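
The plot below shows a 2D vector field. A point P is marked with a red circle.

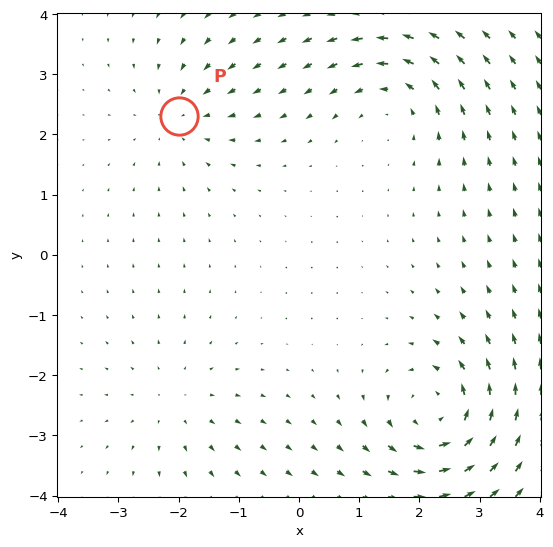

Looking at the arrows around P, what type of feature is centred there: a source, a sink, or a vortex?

At P (-2.0, 2.3) the arrows converge inward. Divergence about -3, curl ≈0 — negative divergence with near-zero curl is a sink.

sink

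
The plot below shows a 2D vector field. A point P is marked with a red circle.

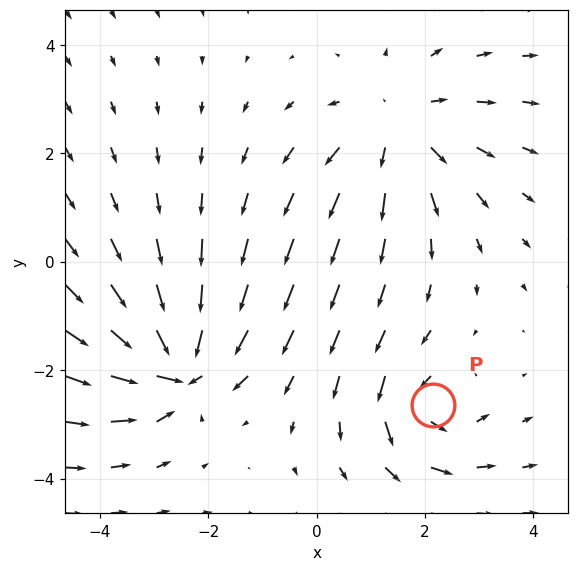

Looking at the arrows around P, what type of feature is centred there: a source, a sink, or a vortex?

At P (2.2, -2.7) the arrows circulate counterclockwise. Divergence ≈0, curl about +4 — near-zero divergence with nonzero curl is a vortex.

vortex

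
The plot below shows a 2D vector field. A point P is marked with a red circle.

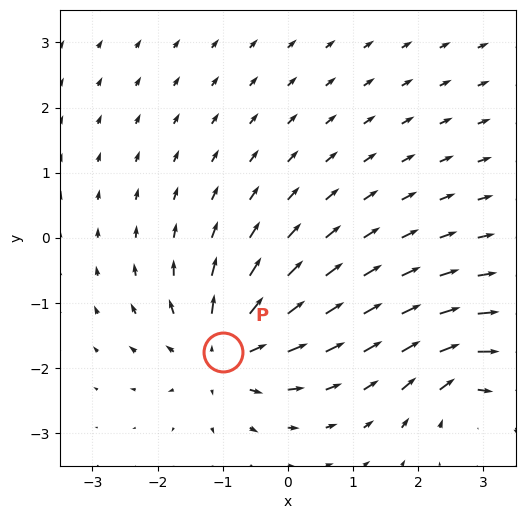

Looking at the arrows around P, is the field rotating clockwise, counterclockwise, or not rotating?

not rotating

Near P at (-1.0, -1.8) the arrows show no circulation. The curl there is ≈0.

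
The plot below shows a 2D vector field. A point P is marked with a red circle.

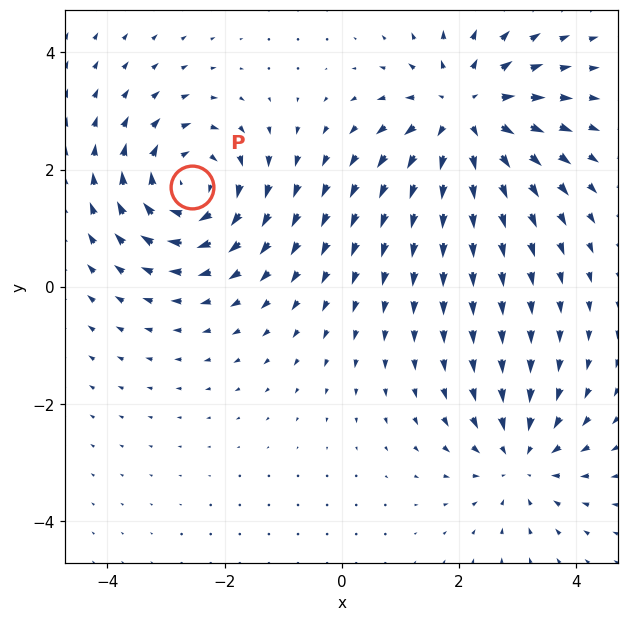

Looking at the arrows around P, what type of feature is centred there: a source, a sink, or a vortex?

vortex

At P (-2.6, 1.7) the arrows circulate clockwise. Divergence ≈0, curl about -4 — near-zero divergence with nonzero curl is a vortex.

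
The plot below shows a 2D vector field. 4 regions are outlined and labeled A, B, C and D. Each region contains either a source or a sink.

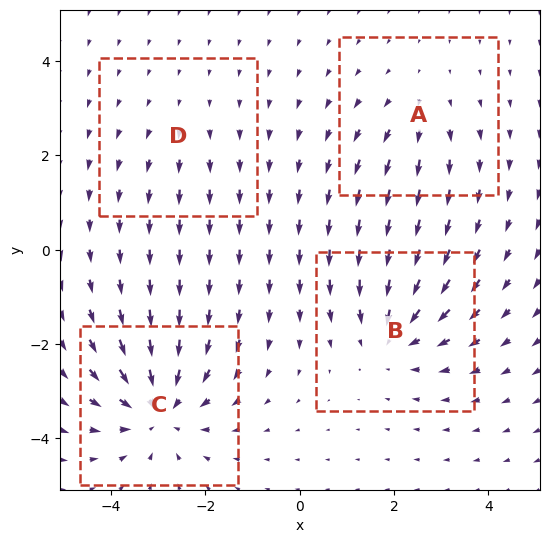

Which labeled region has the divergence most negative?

Divergence at each region's feature centre — A: about +3, B: about -4, C: about -6, D: about +2. Region C is most negative.

C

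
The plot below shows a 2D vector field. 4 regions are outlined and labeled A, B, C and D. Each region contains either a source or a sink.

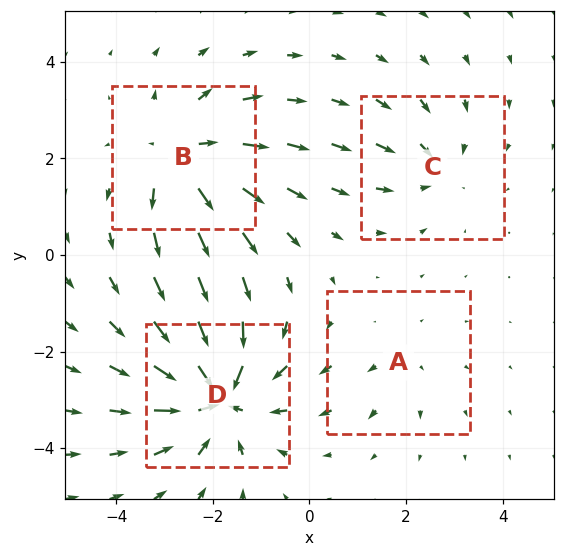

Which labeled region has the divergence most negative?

Divergence at each region's feature centre — A: about +2, B: about +5, C: about -3, D: about -7. Region D is most negative.

D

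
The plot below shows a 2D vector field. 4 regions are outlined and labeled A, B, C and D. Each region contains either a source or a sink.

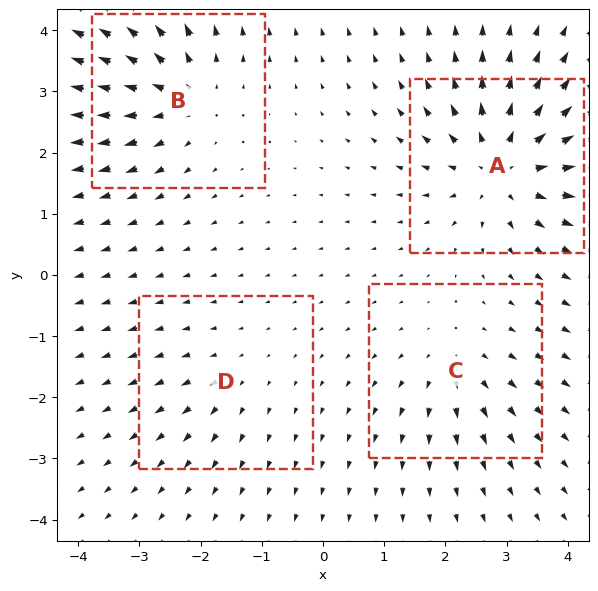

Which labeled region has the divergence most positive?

A

Divergence at each region's feature centre — A: about +7, B: about +5, C: about +3, D: about +2. Region A is most positive.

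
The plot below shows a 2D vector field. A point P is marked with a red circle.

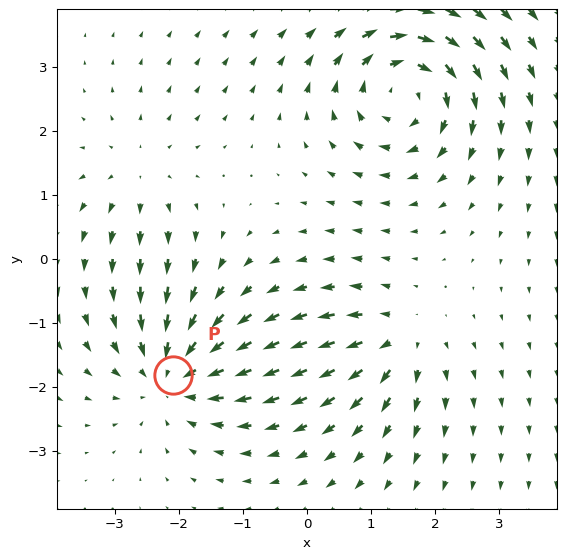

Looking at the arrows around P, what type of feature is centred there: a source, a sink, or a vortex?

sink

At P (-2.1, -1.8) the arrows converge inward. Divergence about -4, curl ≈0 — negative divergence with near-zero curl is a sink.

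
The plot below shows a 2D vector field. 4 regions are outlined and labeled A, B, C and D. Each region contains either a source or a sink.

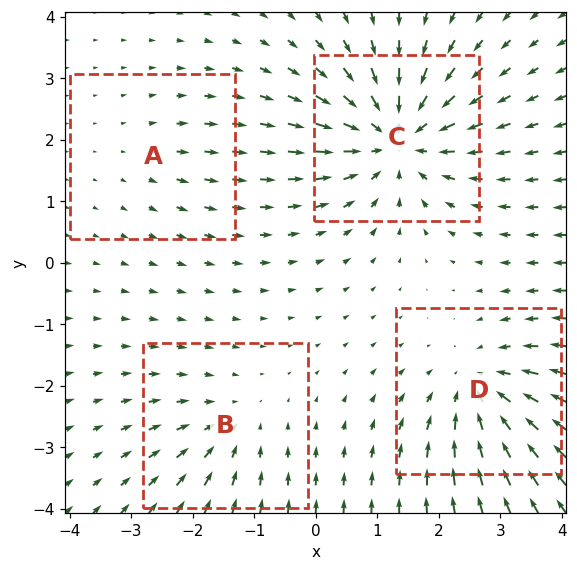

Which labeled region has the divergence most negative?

Divergence at each region's feature centre — A: about +2, B: about -3, C: about -7, D: about -5. Region C is most negative.

C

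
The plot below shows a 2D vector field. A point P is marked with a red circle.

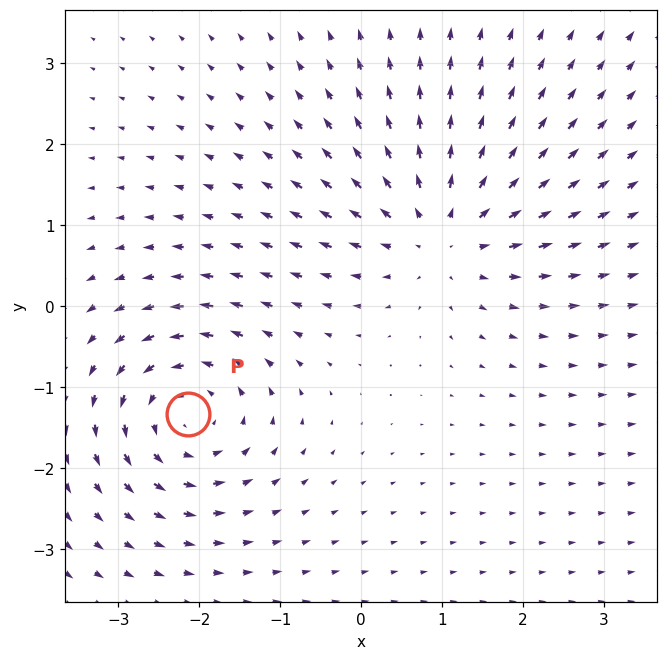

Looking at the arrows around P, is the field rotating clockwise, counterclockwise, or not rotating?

Near P at (-2.1, -1.3) the arrows circulate counterclockwise. The curl (z-component) there is about +4; positive curl means counterclockwise rotation.

counterclockwise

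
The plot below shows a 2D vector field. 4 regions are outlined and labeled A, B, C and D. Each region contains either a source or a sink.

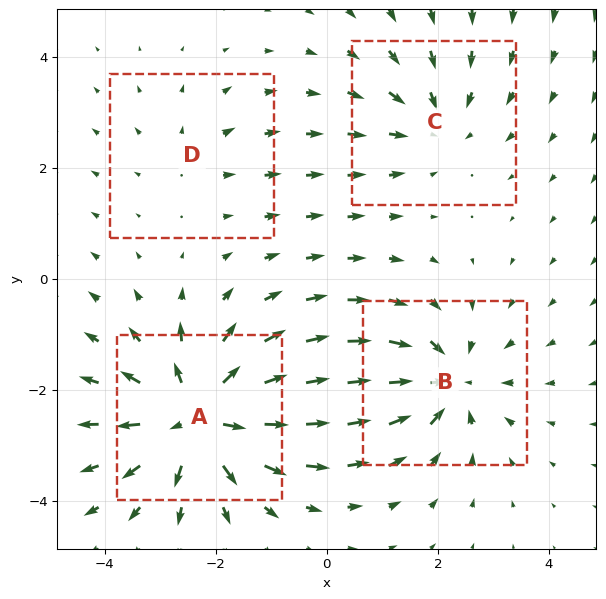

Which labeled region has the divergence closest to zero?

D

Divergence at each region's feature centre — A: about +6, B: about -5, C: about -3, D: about +2. Region D is closest to zero.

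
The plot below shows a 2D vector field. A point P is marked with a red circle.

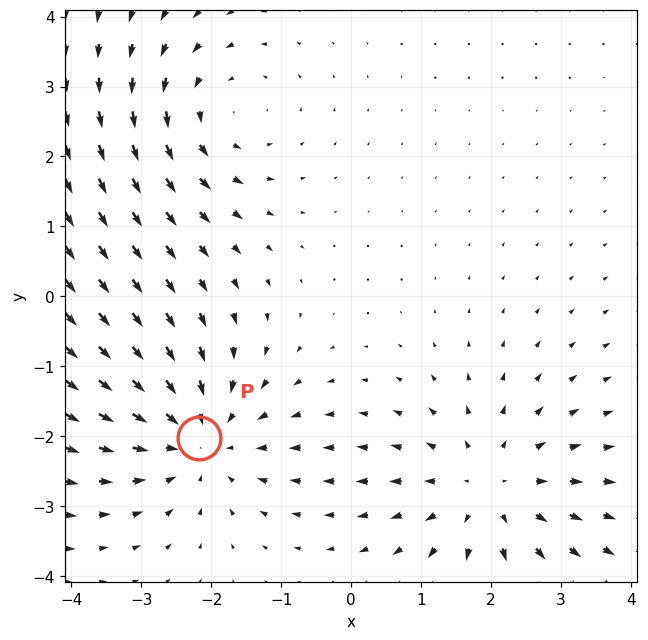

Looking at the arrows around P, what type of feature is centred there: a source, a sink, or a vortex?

At P (-2.2, -2.0) the arrows converge inward. Divergence about -4, curl ≈0 — negative divergence with near-zero curl is a sink.

sink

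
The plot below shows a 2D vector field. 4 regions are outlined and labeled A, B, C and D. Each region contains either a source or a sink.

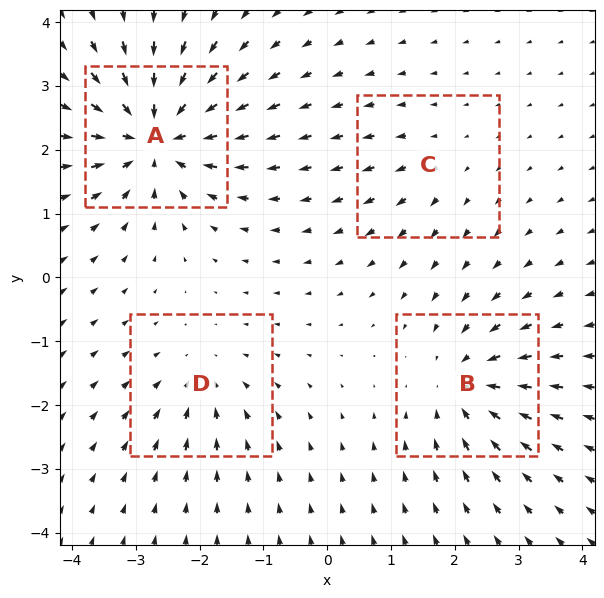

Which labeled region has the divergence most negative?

A

Divergence at each region's feature centre — A: about -8, B: about -5, C: about +2, D: about -4. Region A is most negative.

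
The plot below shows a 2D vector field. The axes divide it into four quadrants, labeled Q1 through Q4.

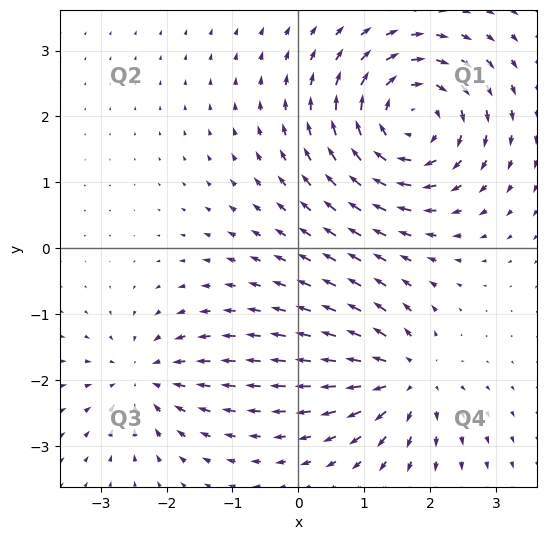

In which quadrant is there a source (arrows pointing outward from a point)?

Q4

The source sits at approximately (1.6, -2.0), which lies in quadrant Q4. The divergence there is about +4, positive as expected for a source.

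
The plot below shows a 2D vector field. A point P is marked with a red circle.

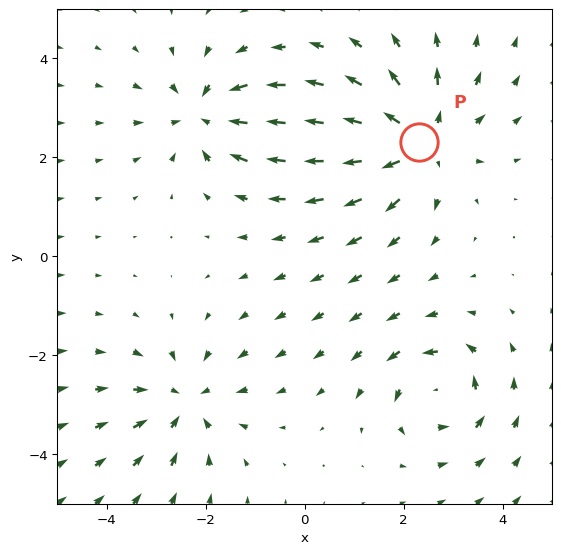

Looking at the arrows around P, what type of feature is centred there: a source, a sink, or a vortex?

source

At P (2.3, 2.3) the arrows spread outward. Divergence about +5, curl ≈0 — positive divergence with near-zero curl is a source.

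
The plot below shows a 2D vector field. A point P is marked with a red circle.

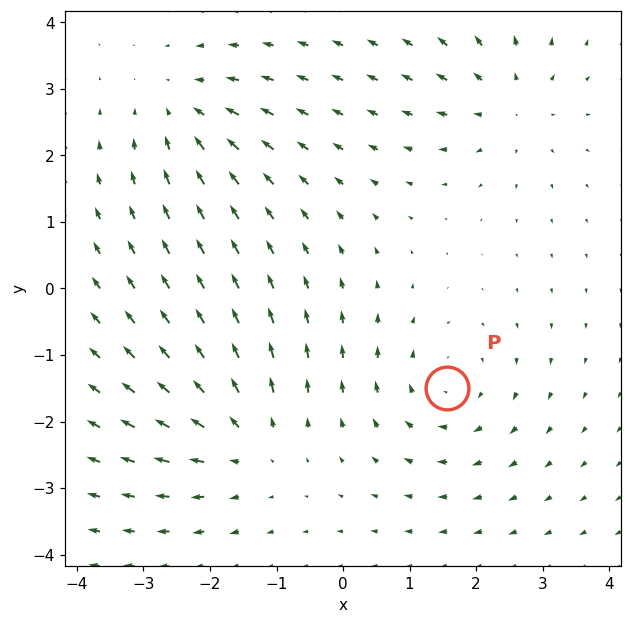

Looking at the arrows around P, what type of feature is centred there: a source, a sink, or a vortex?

vortex

At P (1.6, -1.5) the arrows circulate clockwise. Divergence ≈0, curl about -3 — near-zero divergence with nonzero curl is a vortex.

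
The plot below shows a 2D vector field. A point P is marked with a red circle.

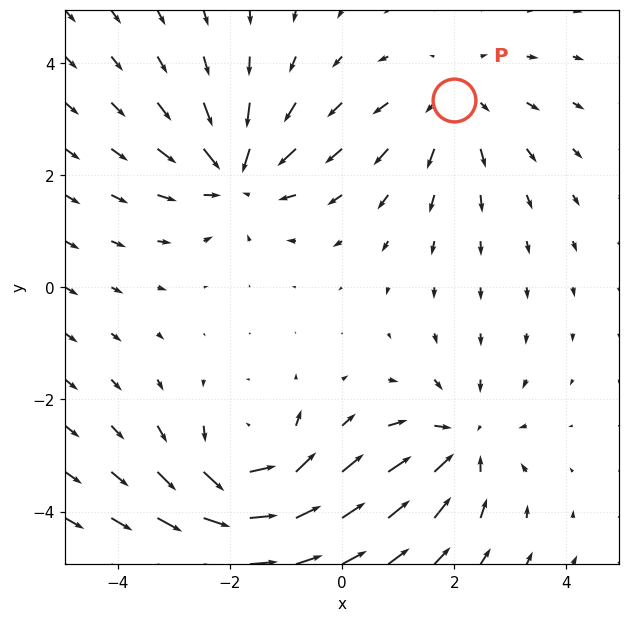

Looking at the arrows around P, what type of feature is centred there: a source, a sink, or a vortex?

At P (2.0, 3.3) the arrows spread outward. Divergence about +2, curl ≈0 — positive divergence with near-zero curl is a source.

source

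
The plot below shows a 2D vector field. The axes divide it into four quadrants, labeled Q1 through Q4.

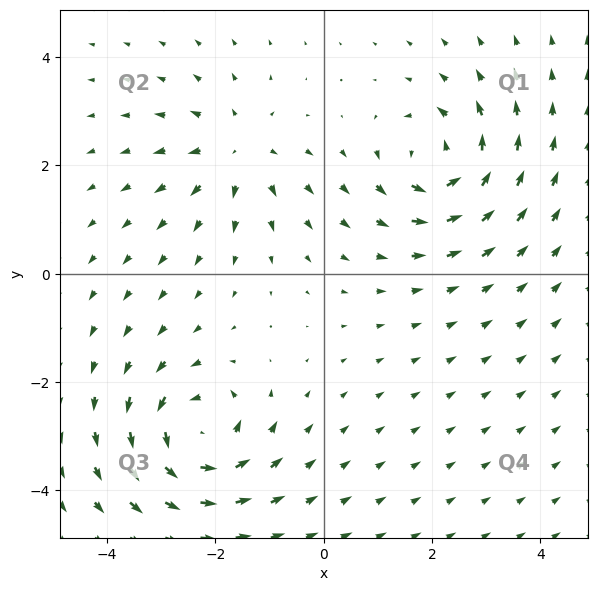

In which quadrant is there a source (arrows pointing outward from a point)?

Q2

The source sits at approximately (-1.6, 2.3), which lies in quadrant Q2. The divergence there is about +3, positive as expected for a source.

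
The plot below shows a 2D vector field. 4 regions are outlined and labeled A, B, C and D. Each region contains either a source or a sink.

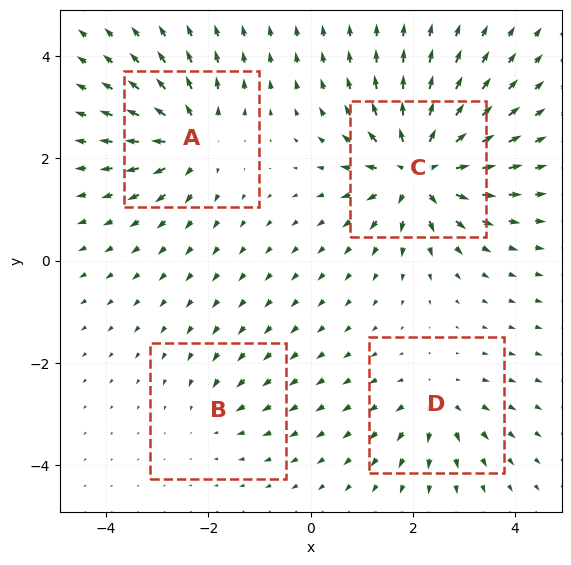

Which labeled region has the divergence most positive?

Divergence at each region's feature centre — A: about +6, B: about -3, C: about +9, D: about +4. Region C is most positive.

C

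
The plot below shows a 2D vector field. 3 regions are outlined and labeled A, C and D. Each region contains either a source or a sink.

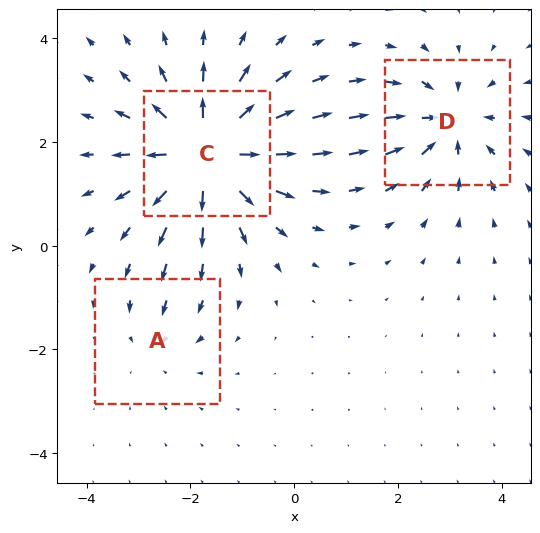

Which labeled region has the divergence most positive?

Divergence at each region's feature centre — A: about -2, C: about +6, D: about -4. Region C is most positive.

C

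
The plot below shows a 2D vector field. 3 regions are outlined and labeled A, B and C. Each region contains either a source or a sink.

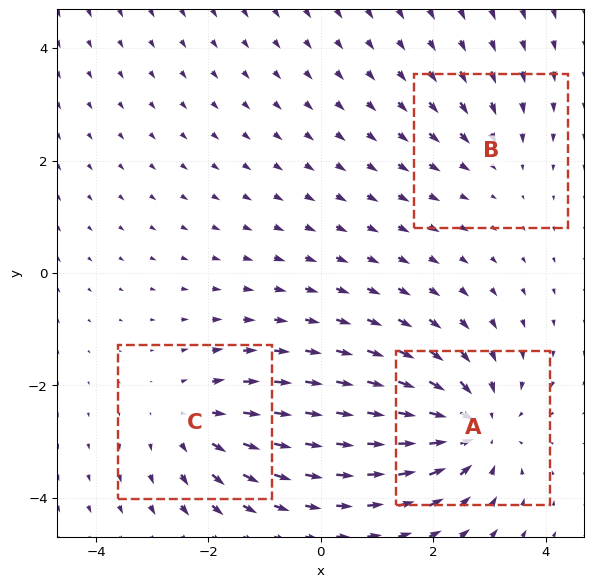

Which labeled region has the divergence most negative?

A

Divergence at each region's feature centre — A: about -5, B: about -2, C: about +3. Region A is most negative.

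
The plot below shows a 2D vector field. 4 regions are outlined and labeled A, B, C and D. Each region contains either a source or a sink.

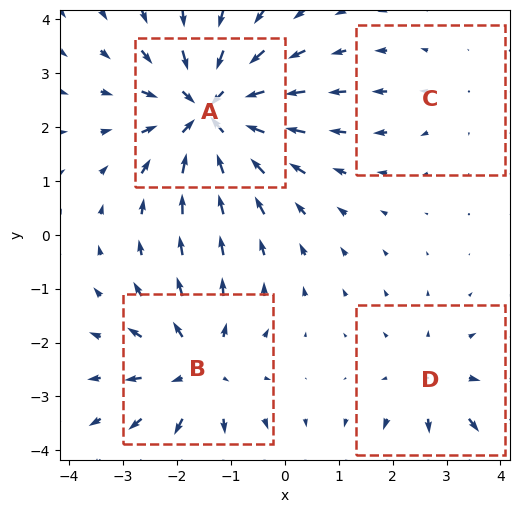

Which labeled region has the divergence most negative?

A

Divergence at each region's feature centre — A: about -7, B: about +5, C: about +2, D: about +3. Region A is most negative.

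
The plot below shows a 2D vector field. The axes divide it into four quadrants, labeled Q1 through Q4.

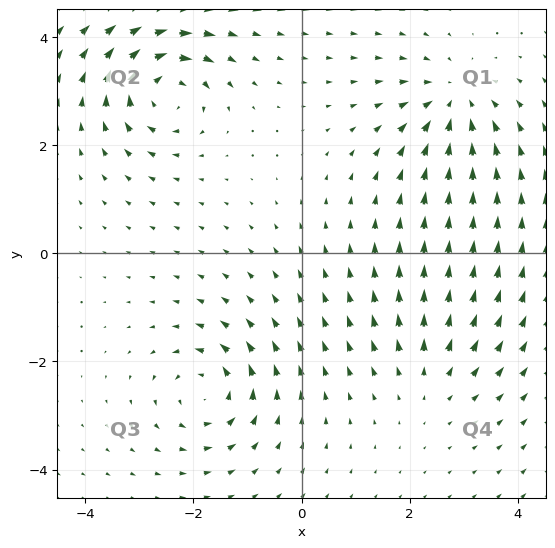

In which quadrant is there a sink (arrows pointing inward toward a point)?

The sink sits at approximately (2.8, 2.8), which lies in quadrant Q1. The divergence there is about -5, negative as expected for a sink.

Q1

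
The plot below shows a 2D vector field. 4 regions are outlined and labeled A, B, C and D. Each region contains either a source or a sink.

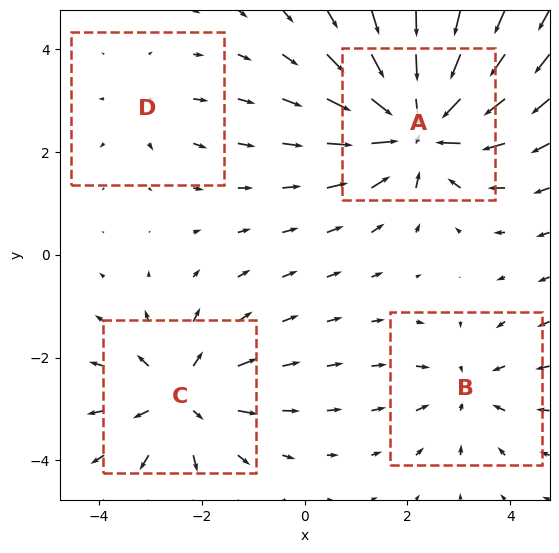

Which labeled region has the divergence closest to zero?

Divergence at each region's feature centre — A: about -8, B: about -3, C: about +5, D: about +2. Region D is closest to zero.

D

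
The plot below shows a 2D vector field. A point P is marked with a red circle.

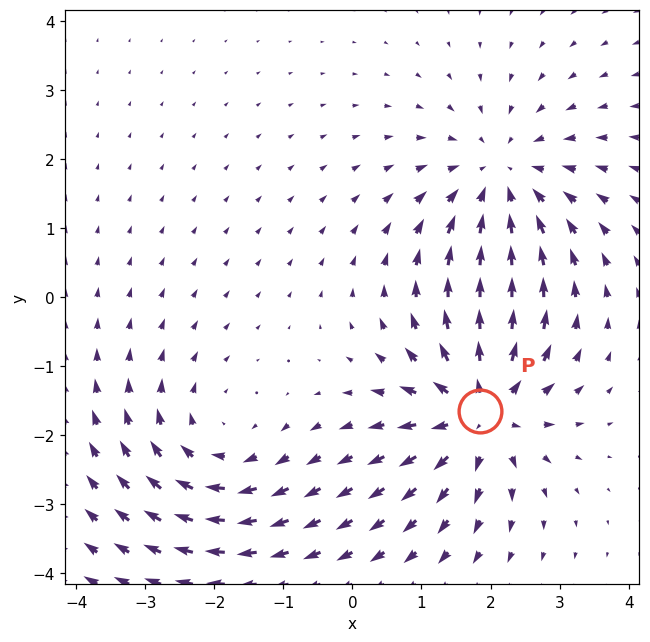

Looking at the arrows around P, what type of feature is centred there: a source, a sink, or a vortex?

At P (1.8, -1.7) the arrows spread outward. Divergence about +6, curl ≈0 — positive divergence with near-zero curl is a source.

source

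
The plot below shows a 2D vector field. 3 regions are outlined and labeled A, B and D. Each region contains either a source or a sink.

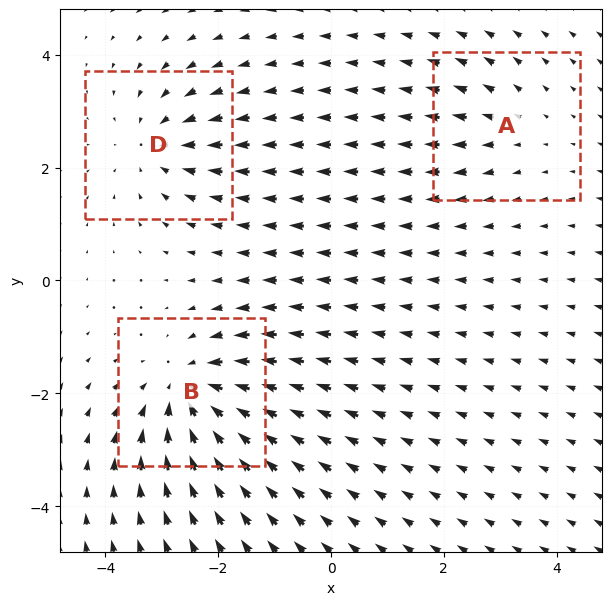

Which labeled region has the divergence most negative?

B

Divergence at each region's feature centre — A: about +2, B: about -5, D: about -3. Region B is most negative.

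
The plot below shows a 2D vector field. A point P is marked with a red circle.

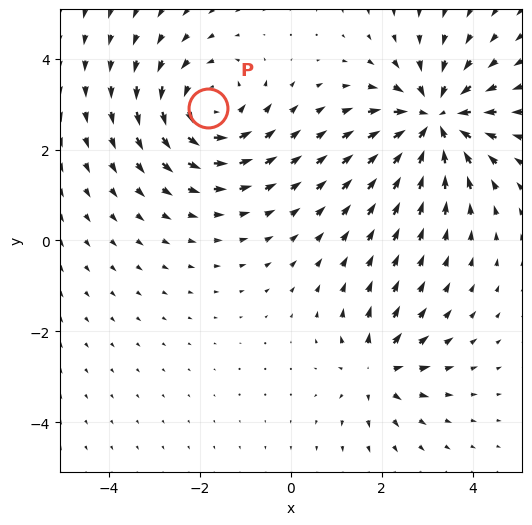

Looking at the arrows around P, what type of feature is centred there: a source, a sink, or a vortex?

vortex

At P (-1.8, 2.9) the arrows circulate counterclockwise. Divergence ≈0, curl about +4 — near-zero divergence with nonzero curl is a vortex.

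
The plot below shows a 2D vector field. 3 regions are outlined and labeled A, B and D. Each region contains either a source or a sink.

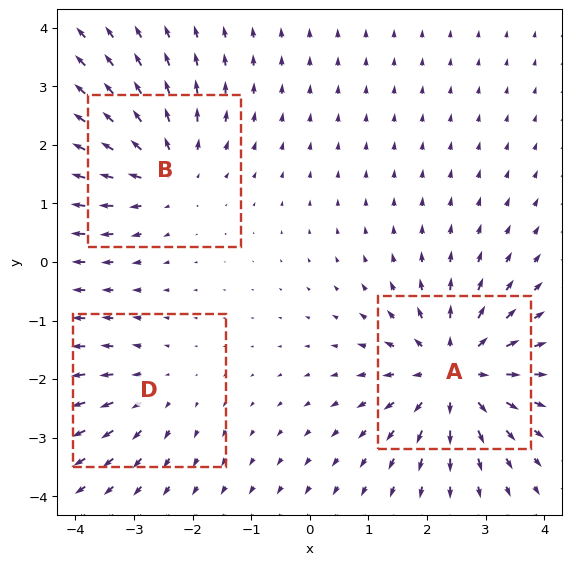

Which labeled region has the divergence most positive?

Divergence at each region's feature centre — A: about +5, B: about +3, D: about +2. Region A is most positive.

A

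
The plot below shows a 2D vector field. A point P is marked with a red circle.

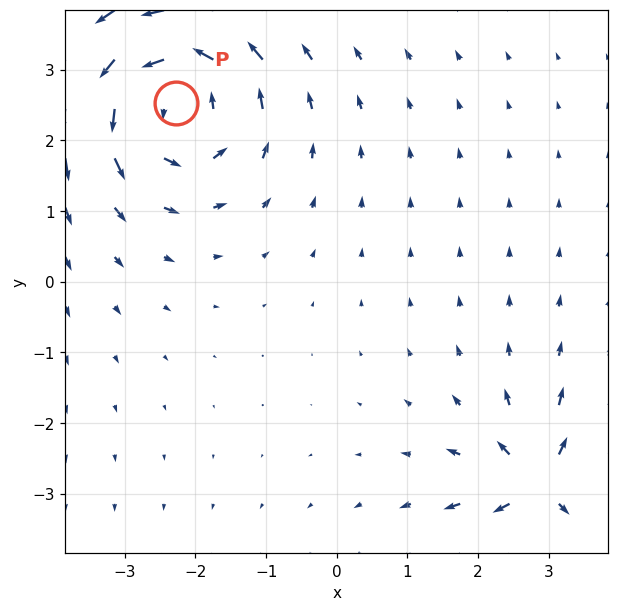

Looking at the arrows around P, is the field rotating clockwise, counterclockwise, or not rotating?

counterclockwise

Near P at (-2.3, 2.5) the arrows circulate counterclockwise. The curl (z-component) there is about +4; positive curl means counterclockwise rotation.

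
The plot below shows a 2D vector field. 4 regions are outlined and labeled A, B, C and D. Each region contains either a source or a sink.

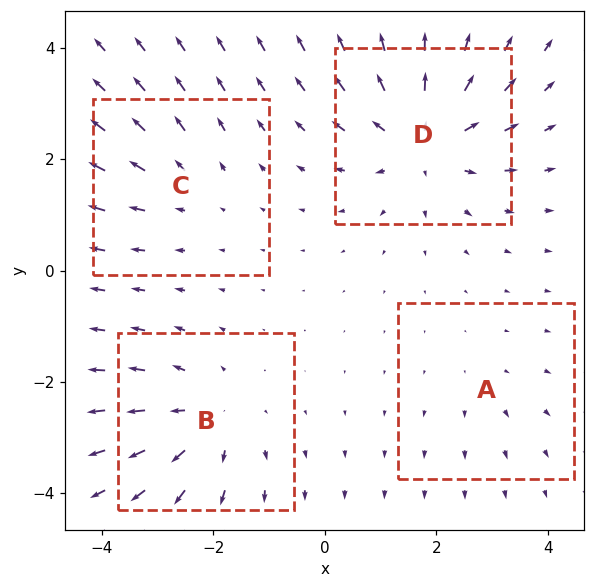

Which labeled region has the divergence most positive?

Divergence at each region's feature centre — A: about +2, B: about +4, C: about +3, D: about +6. Region D is most positive.

D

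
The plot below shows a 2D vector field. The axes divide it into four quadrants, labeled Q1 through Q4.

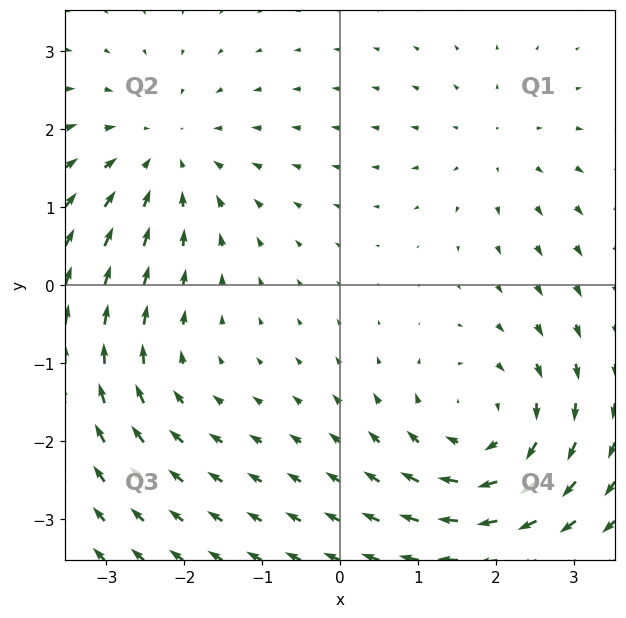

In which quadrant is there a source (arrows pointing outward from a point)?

Q1

The source sits at approximately (2.0, 1.8), which lies in quadrant Q1. The divergence there is about +2, positive as expected for a source.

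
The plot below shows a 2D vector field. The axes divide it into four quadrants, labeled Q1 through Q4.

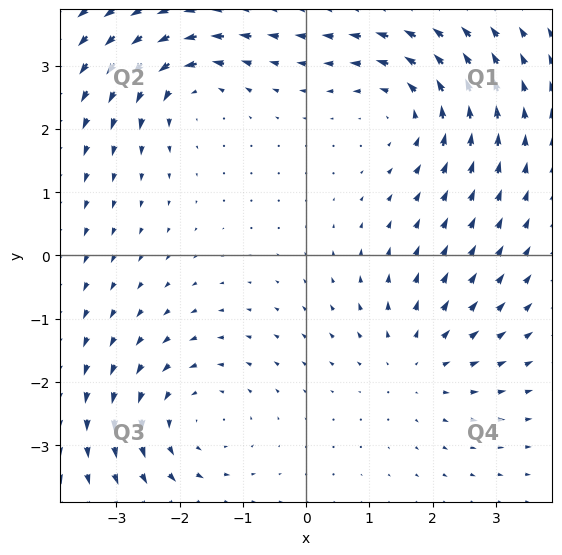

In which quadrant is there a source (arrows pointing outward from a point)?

The source sits at approximately (1.7, -1.7), which lies in quadrant Q4. The divergence there is about +4, positive as expected for a source.

Q4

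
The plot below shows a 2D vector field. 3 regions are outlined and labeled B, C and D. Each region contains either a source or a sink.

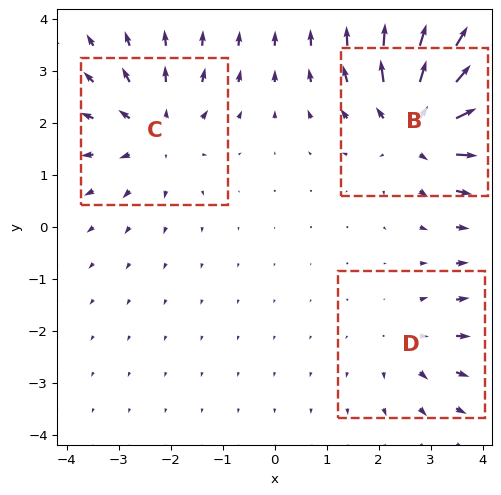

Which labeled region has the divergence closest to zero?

D

Divergence at each region's feature centre — B: about +5, C: about +3, D: about +2. Region D is closest to zero.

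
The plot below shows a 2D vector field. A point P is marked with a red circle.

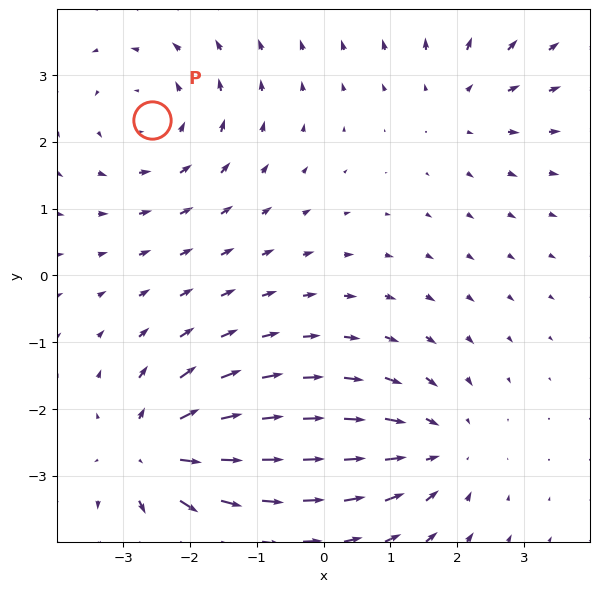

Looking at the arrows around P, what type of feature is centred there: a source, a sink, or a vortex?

vortex

At P (-2.6, 2.3) the arrows circulate counterclockwise. Divergence ≈0, curl about +4 — near-zero divergence with nonzero curl is a vortex.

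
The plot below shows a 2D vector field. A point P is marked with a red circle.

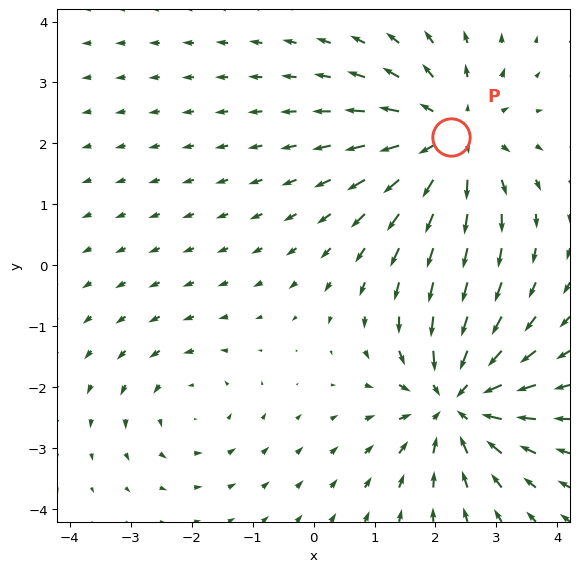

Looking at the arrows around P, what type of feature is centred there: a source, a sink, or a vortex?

source

At P (2.3, 2.1) the arrows spread outward. Divergence about +4, curl ≈0 — positive divergence with near-zero curl is a source.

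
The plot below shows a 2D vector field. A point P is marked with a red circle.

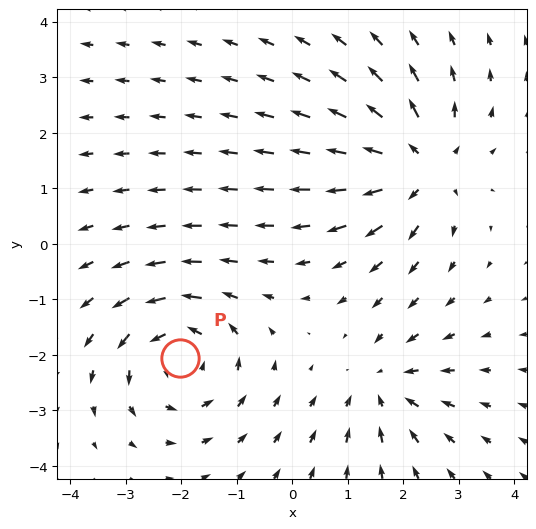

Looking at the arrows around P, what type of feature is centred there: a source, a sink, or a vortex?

At P (-2.0, -2.1) the arrows circulate counterclockwise. Divergence ≈0, curl about +5 — near-zero divergence with nonzero curl is a vortex.

vortex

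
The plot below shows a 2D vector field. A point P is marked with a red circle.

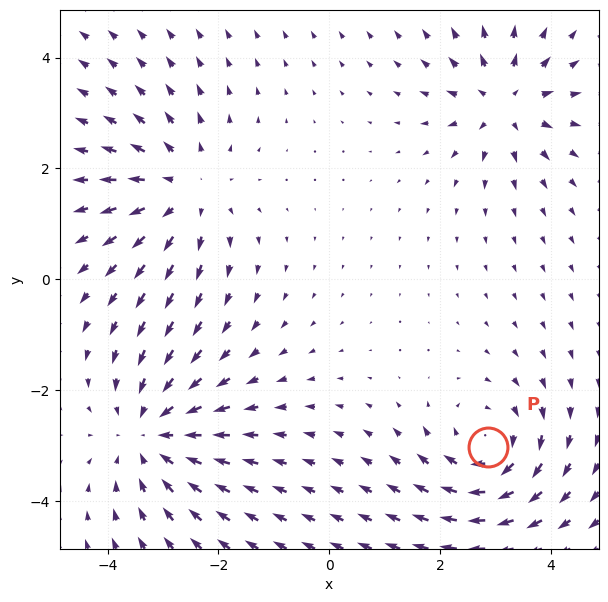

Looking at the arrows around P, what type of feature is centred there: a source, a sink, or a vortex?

vortex

At P (2.9, -3.0) the arrows circulate clockwise. Divergence ≈0, curl about -5 — near-zero divergence with nonzero curl is a vortex.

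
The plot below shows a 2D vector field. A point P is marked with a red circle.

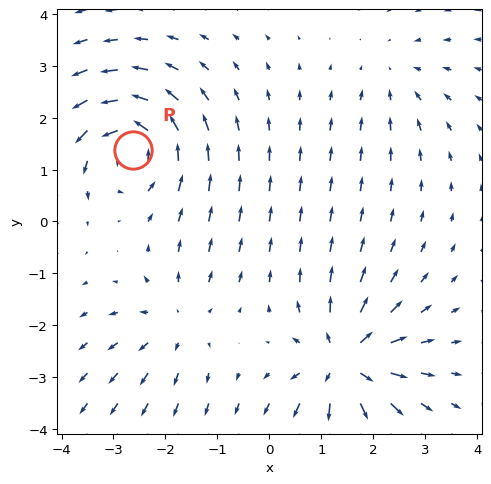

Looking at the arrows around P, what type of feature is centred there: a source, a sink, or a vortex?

vortex

At P (-2.6, 1.4) the arrows circulate counterclockwise. Divergence ≈0, curl about +6 — near-zero divergence with nonzero curl is a vortex.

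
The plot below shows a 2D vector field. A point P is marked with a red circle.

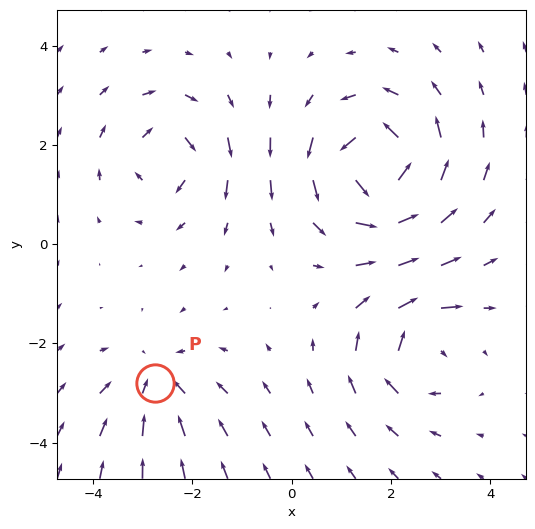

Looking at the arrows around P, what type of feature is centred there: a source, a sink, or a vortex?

sink

At P (-2.7, -2.8) the arrows converge inward. Divergence about -3, curl ≈0 — negative divergence with near-zero curl is a sink.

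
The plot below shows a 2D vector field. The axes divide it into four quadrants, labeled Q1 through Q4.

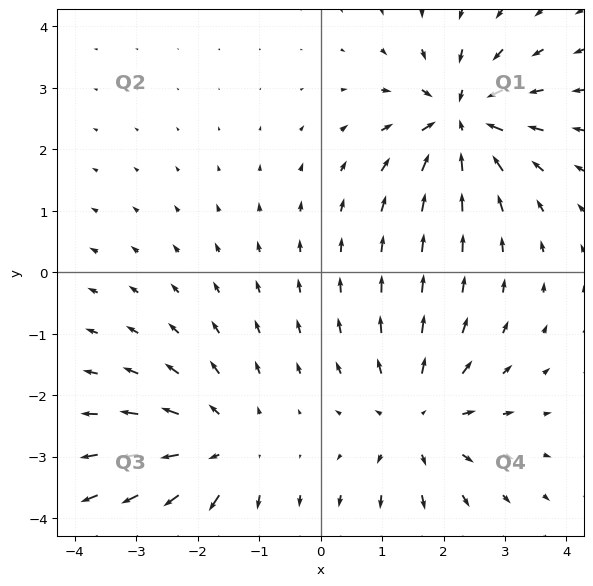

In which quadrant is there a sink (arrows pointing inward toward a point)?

The sink sits at approximately (2.3, 2.5), which lies in quadrant Q1. The divergence there is about -5, negative as expected for a sink.

Q1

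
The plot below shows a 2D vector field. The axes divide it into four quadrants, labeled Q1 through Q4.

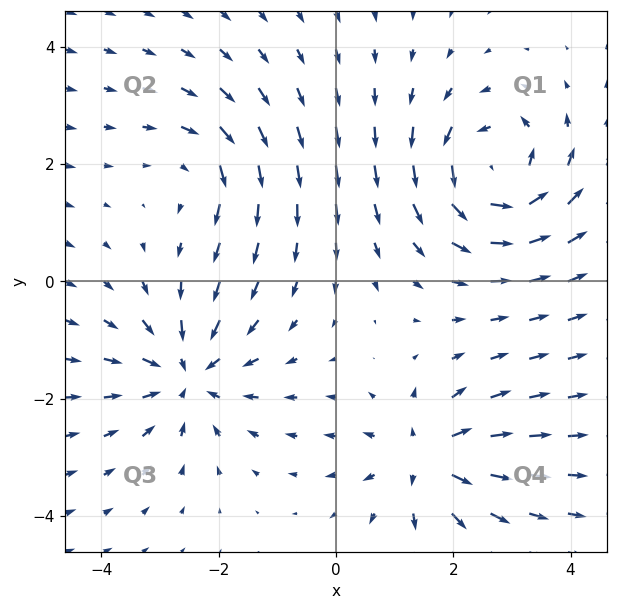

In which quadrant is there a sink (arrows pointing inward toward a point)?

The sink sits at approximately (-2.5, -1.6), which lies in quadrant Q3. The divergence there is about -5, negative as expected for a sink.

Q3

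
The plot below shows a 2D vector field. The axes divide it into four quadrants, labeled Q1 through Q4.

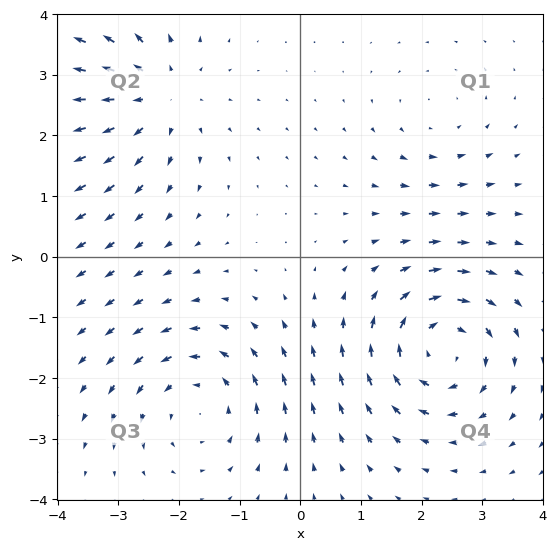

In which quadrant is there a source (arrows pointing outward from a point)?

Q2

The source sits at approximately (-2.4, 2.6), which lies in quadrant Q2. The divergence there is about +4, positive as expected for a source.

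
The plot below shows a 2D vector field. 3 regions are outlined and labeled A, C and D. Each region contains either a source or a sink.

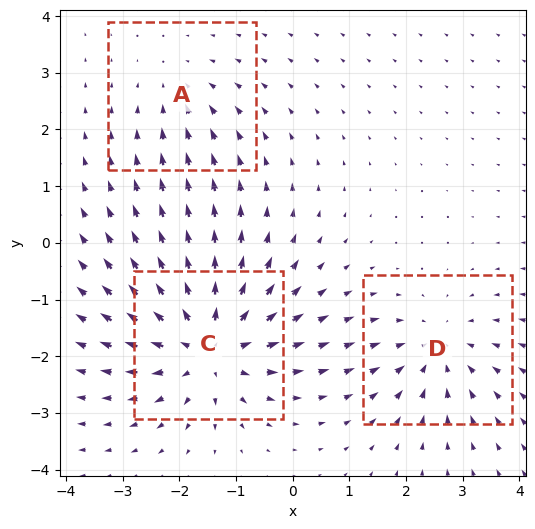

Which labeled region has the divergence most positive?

C

Divergence at each region's feature centre — A: about -2, C: about +5, D: about -3. Region C is most positive.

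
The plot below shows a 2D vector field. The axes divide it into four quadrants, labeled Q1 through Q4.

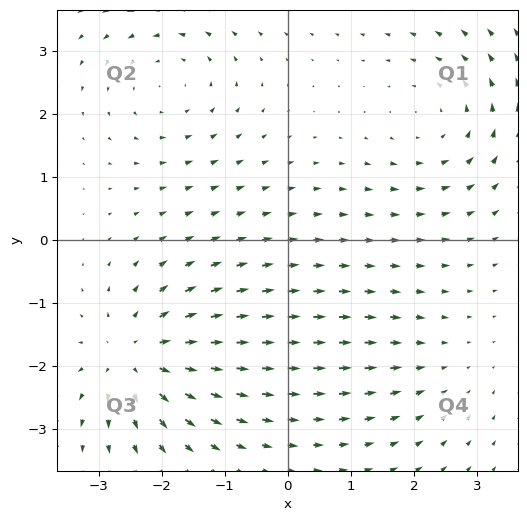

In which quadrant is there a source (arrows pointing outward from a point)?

The source sits at approximately (-2.4, -1.8), which lies in quadrant Q3. The divergence there is about +5, positive as expected for a source.

Q3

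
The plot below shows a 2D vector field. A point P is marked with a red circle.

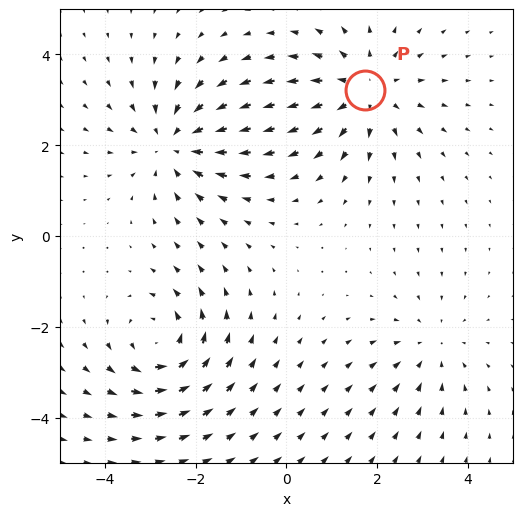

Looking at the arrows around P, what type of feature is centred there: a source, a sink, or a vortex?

At P (1.7, 3.2) the arrows spread outward. Divergence about +3, curl ≈0 — positive divergence with near-zero curl is a source.

source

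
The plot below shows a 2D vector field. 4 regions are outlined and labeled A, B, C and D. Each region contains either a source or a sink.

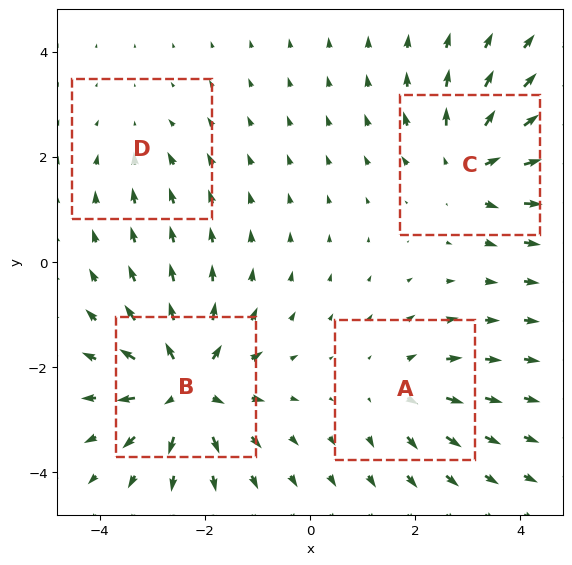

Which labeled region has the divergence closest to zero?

Divergence at each region's feature centre — A: about +3, B: about +7, C: about +5, D: about -2. Region D is closest to zero.

D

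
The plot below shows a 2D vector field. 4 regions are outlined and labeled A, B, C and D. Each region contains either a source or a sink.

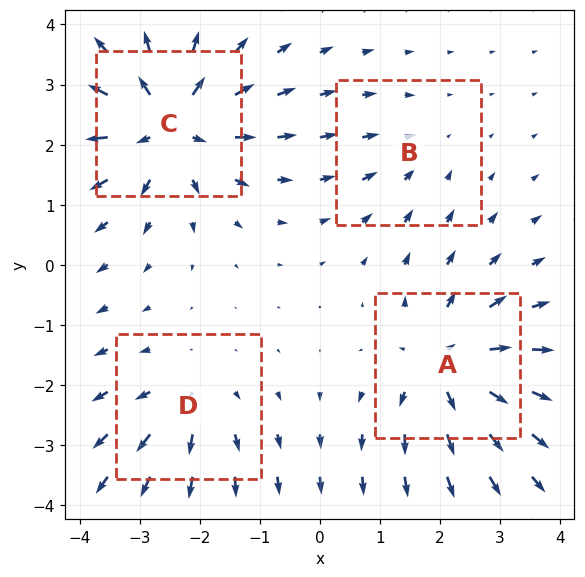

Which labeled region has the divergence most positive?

Divergence at each region's feature centre — A: about +6, B: about -2, C: about +7, D: about +4. Region C is most positive.

C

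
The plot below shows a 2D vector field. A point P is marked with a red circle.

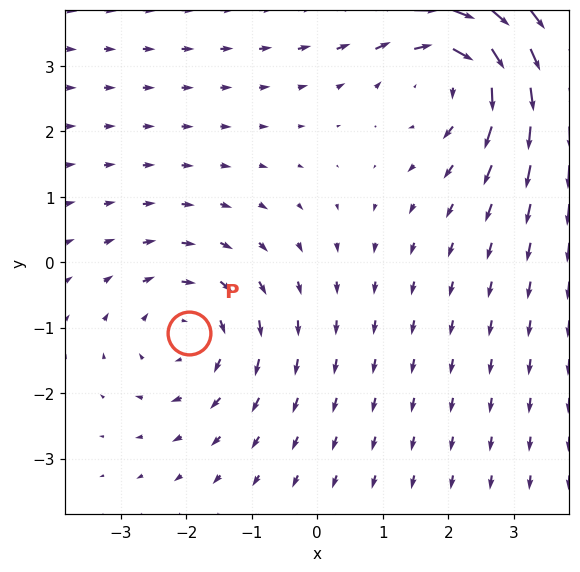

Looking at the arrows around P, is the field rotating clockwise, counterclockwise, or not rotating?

Near P at (-2.0, -1.1) the arrows circulate clockwise. The curl (z-component) there is about -3; negative curl means clockwise rotation.

clockwise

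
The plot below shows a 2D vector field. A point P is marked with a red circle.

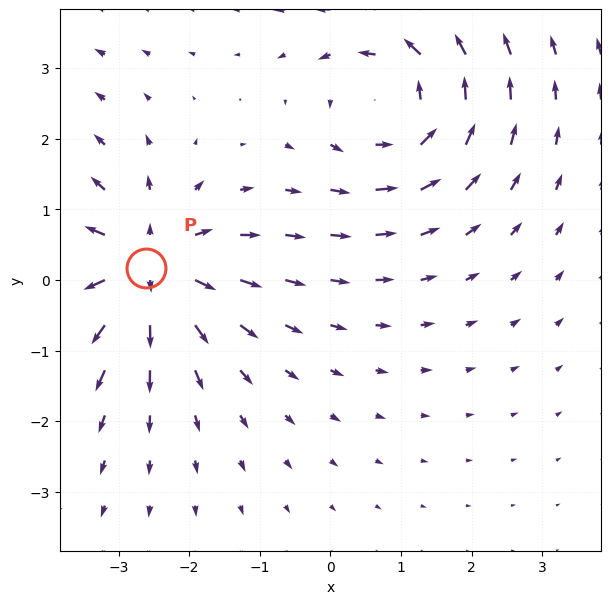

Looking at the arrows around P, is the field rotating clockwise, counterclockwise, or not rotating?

Near P at (-2.6, 0.2) the arrows show no circulation. The curl there is ≈0.

not rotating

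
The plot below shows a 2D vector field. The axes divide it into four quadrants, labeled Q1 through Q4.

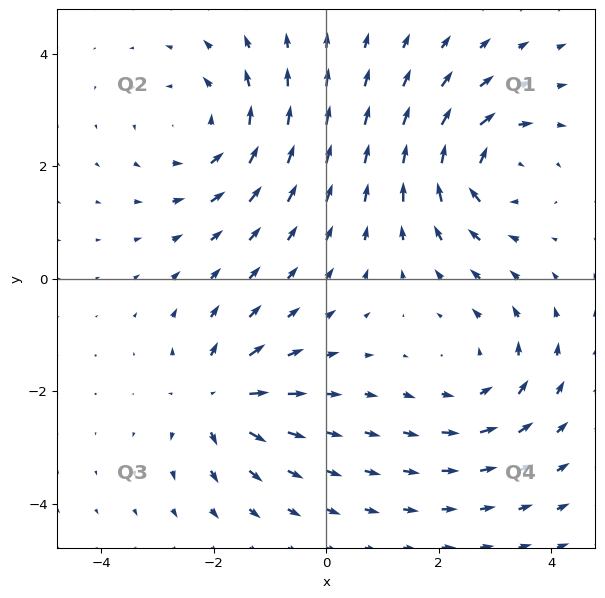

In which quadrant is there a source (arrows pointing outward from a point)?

Q3

The source sits at approximately (-2.0, -2.1), which lies in quadrant Q3. The divergence there is about +5, positive as expected for a source.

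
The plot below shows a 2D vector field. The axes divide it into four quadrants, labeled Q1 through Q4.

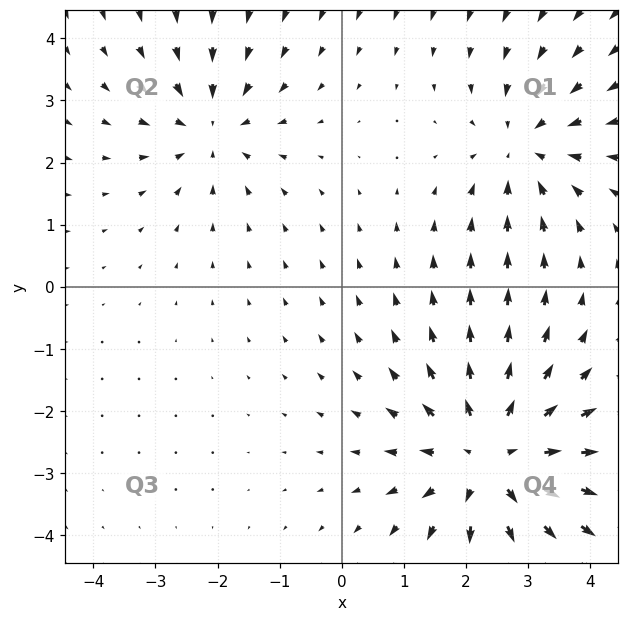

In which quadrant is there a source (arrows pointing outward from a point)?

Q4

The source sits at approximately (2.4, -2.8), which lies in quadrant Q4. The divergence there is about +4, positive as expected for a source.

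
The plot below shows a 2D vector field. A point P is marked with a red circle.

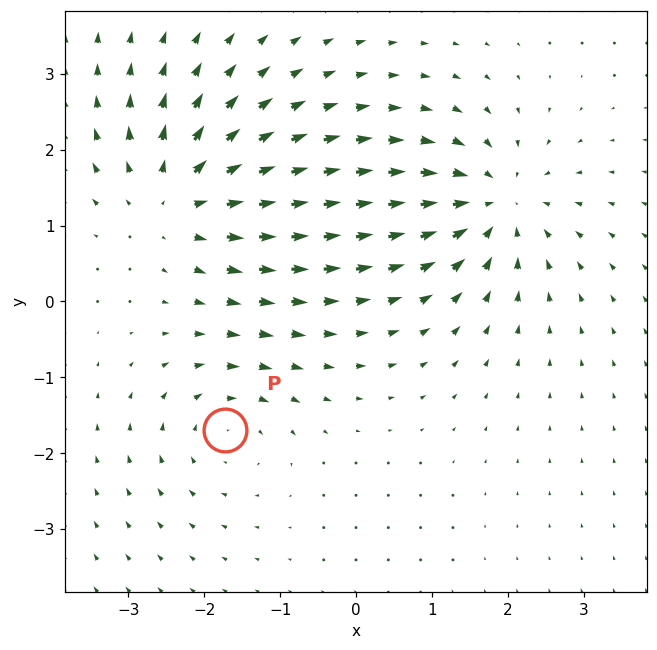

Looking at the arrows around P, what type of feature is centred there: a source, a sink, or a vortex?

At P (-1.7, -1.7) the arrows circulate clockwise. Divergence ≈0, curl about -3 — near-zero divergence with nonzero curl is a vortex.

vortex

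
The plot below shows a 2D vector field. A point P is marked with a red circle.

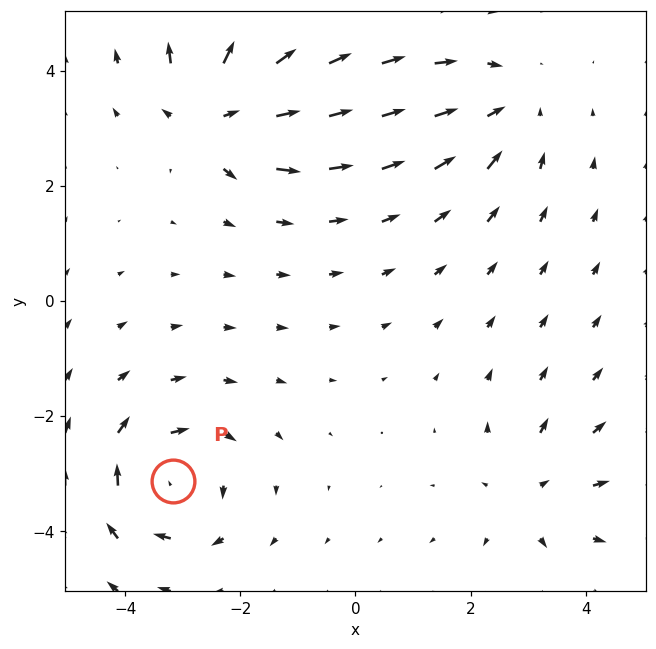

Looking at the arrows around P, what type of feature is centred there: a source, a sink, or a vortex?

At P (-3.2, -3.1) the arrows circulate clockwise. Divergence ≈0, curl about -4 — near-zero divergence with nonzero curl is a vortex.

vortex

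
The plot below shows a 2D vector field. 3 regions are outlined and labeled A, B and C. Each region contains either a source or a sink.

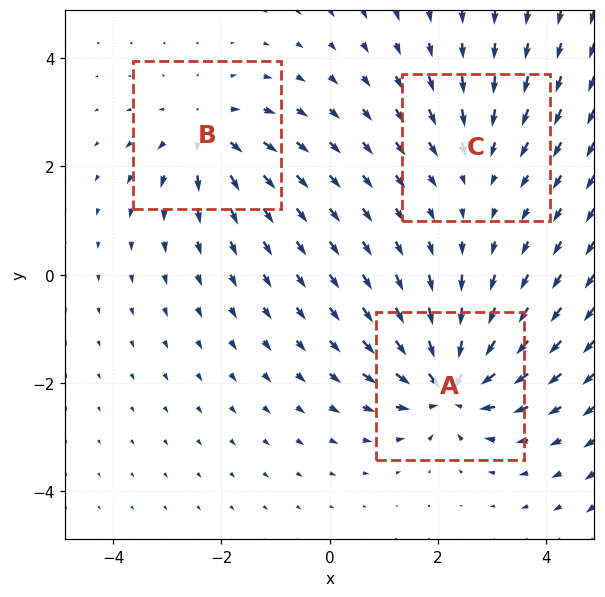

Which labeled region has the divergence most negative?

Divergence at each region's feature centre — A: about -6, B: about +4, C: about -3. Region A is most negative.

A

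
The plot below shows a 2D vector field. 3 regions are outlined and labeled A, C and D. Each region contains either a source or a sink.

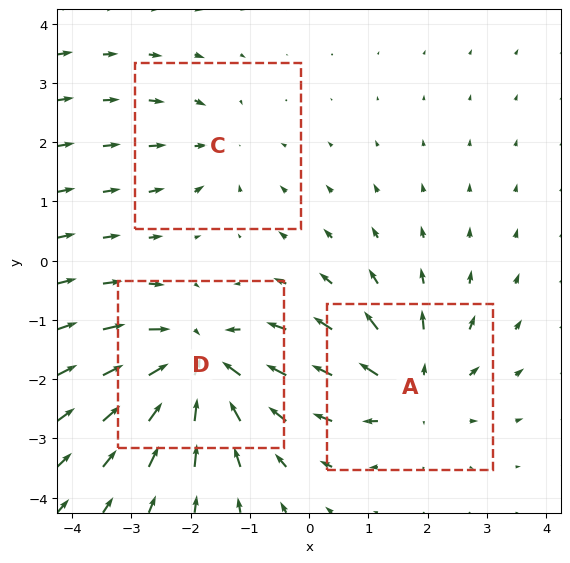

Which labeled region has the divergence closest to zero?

C

Divergence at each region's feature centre — A: about +4, C: about -2, D: about -5. Region C is closest to zero.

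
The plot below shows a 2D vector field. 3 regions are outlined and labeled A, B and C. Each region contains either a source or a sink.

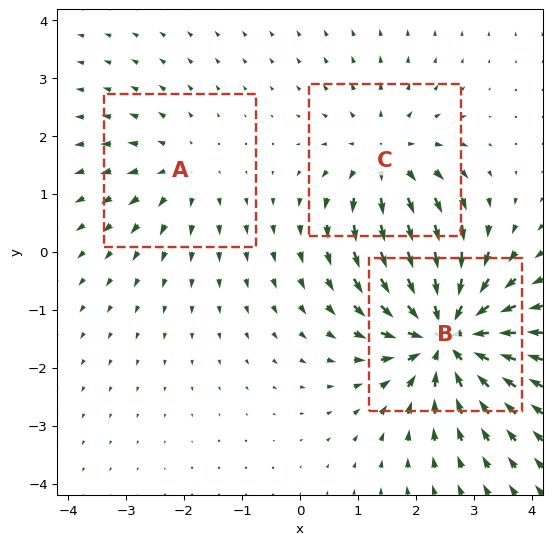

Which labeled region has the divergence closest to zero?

Divergence at each region's feature centre — A: about +2, B: about -6, C: about +3. Region A is closest to zero.

A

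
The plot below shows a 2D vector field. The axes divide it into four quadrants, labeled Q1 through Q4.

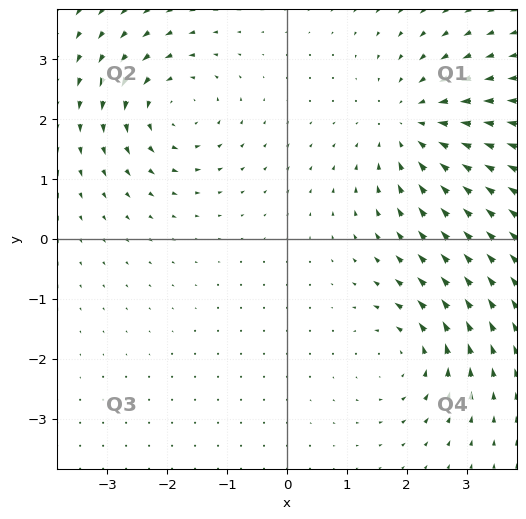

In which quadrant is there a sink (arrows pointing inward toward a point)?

Q1

The sink sits at approximately (2.1, 1.9), which lies in quadrant Q1. The divergence there is about -3, negative as expected for a sink.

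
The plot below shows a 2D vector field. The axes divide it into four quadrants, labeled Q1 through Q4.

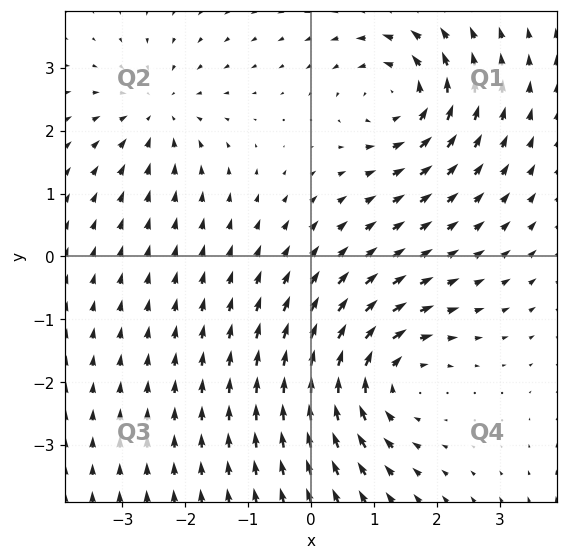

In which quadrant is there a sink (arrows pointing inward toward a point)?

The sink sits at approximately (-2.4, 2.3), which lies in quadrant Q2. The divergence there is about -3, negative as expected for a sink.

Q2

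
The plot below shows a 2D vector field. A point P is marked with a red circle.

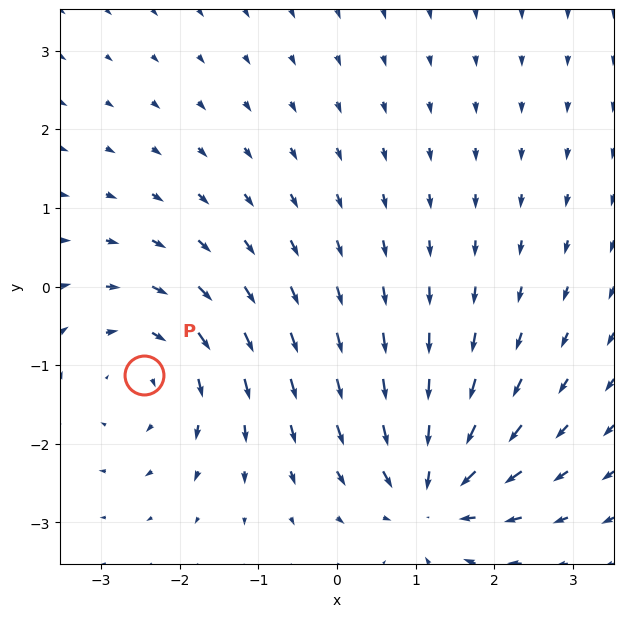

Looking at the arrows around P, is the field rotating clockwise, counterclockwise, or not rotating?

Near P at (-2.5, -1.1) the arrows circulate clockwise. The curl (z-component) there is about -4; negative curl means clockwise rotation.

clockwise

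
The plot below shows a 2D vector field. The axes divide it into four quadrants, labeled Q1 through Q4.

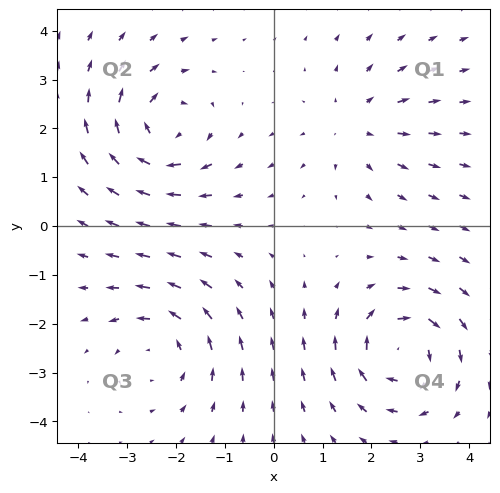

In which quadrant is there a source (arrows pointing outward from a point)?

Q1

The source sits at approximately (1.7, 2.1), which lies in quadrant Q1. The divergence there is about +3, positive as expected for a source.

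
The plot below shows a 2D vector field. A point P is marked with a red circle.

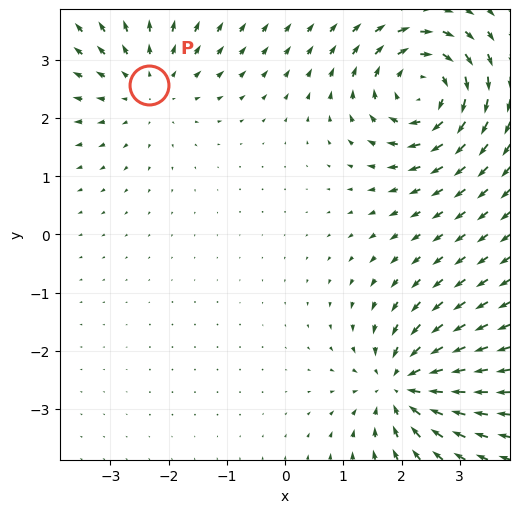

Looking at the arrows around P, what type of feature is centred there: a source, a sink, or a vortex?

source

At P (-2.3, 2.6) the arrows spread outward. Divergence about +2, curl ≈0 — positive divergence with near-zero curl is a source.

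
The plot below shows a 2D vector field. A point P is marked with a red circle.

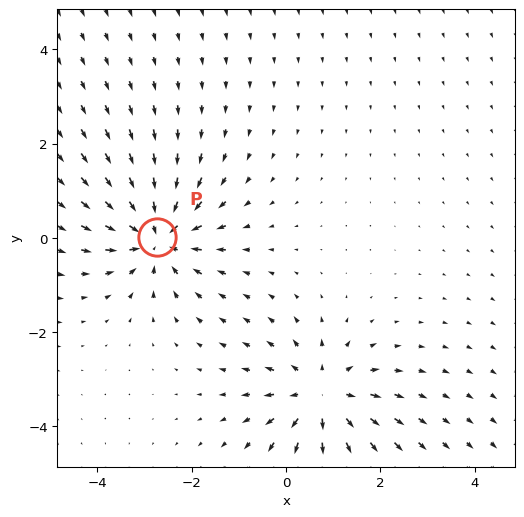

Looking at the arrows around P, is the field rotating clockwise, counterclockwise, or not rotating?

Near P at (-2.7, 0.0) the arrows show no circulation. The curl there is ≈0.

not rotating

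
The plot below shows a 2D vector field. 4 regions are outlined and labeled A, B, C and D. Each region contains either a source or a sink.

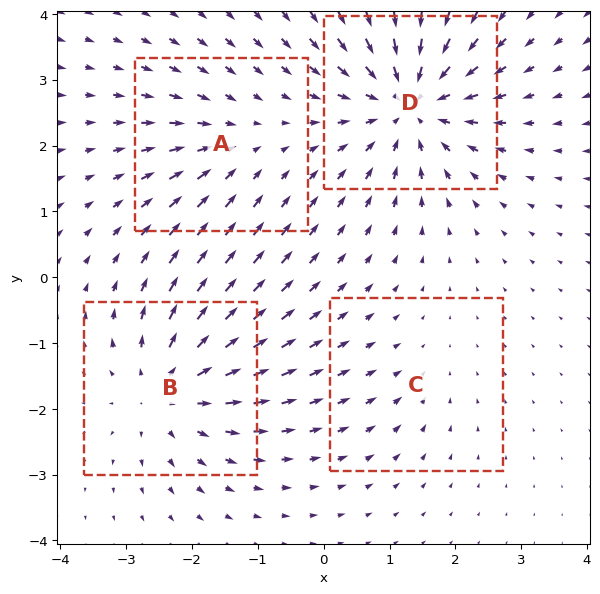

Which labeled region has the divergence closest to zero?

Divergence at each region's feature centre — A: about -3, B: about +5, C: about -2, D: about -7. Region C is closest to zero.

C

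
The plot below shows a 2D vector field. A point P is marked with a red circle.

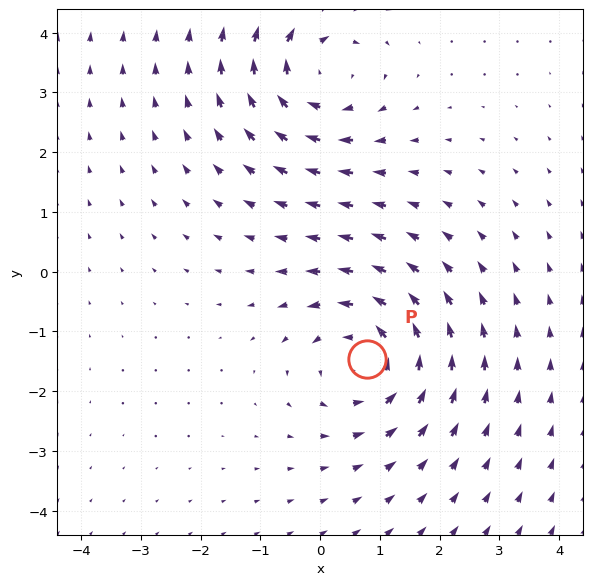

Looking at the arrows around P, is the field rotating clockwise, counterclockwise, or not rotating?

Near P at (0.8, -1.5) the arrows circulate counterclockwise. The curl (z-component) there is about +3; positive curl means counterclockwise rotation.

counterclockwise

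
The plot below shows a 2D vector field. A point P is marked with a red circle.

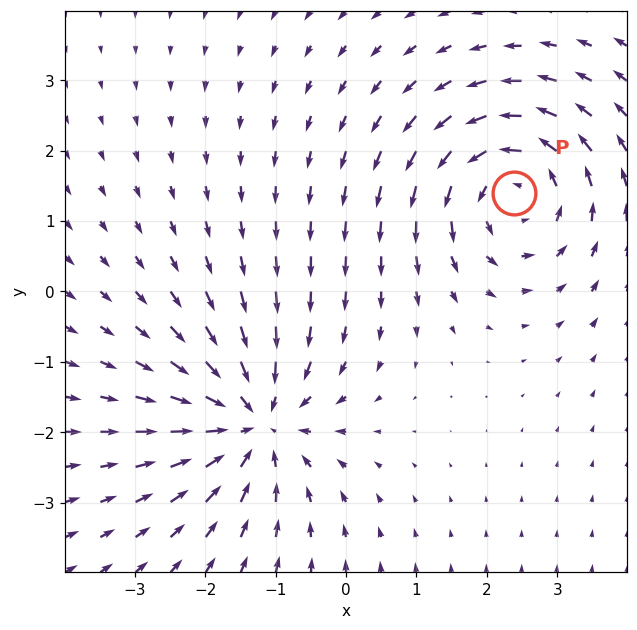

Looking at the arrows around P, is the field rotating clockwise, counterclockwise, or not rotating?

Near P at (2.4, 1.4) the arrows circulate counterclockwise. The curl (z-component) there is about +5; positive curl means counterclockwise rotation.

counterclockwise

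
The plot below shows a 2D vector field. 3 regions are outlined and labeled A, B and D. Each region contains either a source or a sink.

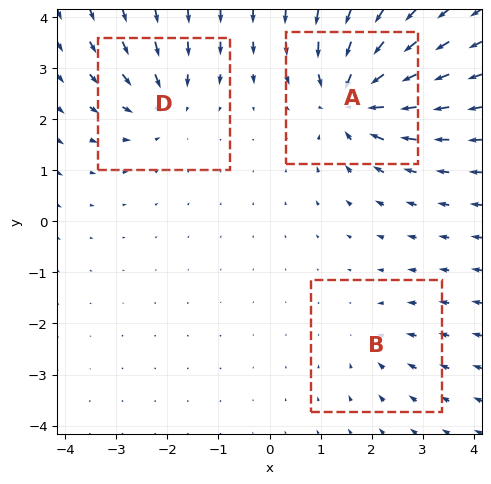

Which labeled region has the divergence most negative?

Divergence at each region's feature centre — A: about -6, B: about -2, D: about -4. Region A is most negative.

A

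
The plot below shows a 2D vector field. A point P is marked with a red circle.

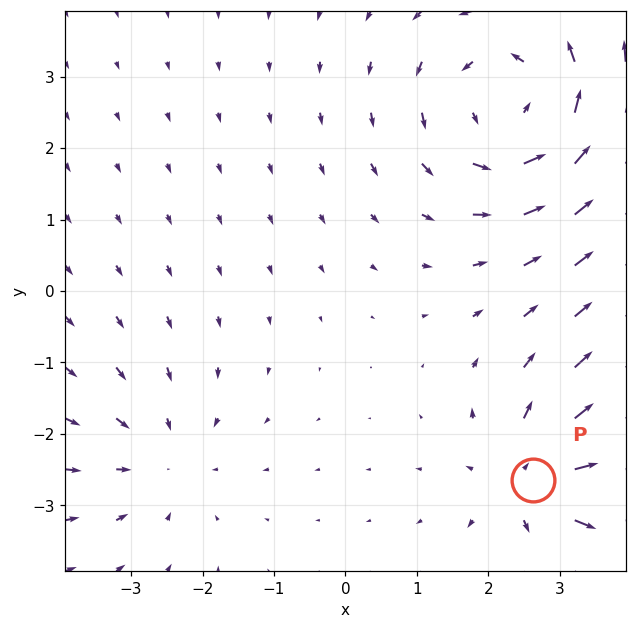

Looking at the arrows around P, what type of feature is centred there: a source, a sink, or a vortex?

At P (2.6, -2.6) the arrows spread outward. Divergence about +4, curl ≈0 — positive divergence with near-zero curl is a source.

source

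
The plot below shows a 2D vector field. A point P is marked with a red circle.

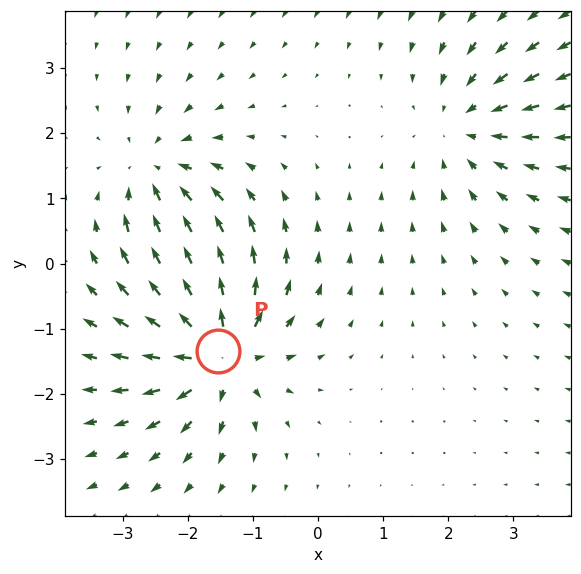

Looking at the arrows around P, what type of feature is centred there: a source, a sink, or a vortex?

source

At P (-1.5, -1.4) the arrows spread outward. Divergence about +7, curl ≈0 — positive divergence with near-zero curl is a source.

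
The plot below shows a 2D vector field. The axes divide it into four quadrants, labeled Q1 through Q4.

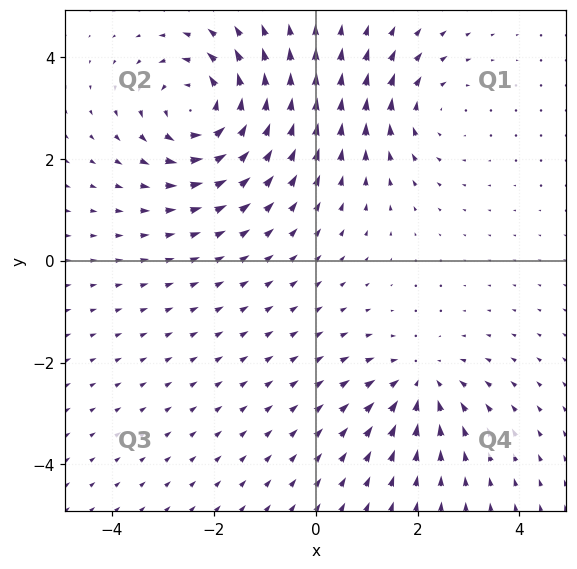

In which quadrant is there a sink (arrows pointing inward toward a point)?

The sink sits at approximately (2.1, -2.4), which lies in quadrant Q4. The divergence there is about -3, negative as expected for a sink.

Q4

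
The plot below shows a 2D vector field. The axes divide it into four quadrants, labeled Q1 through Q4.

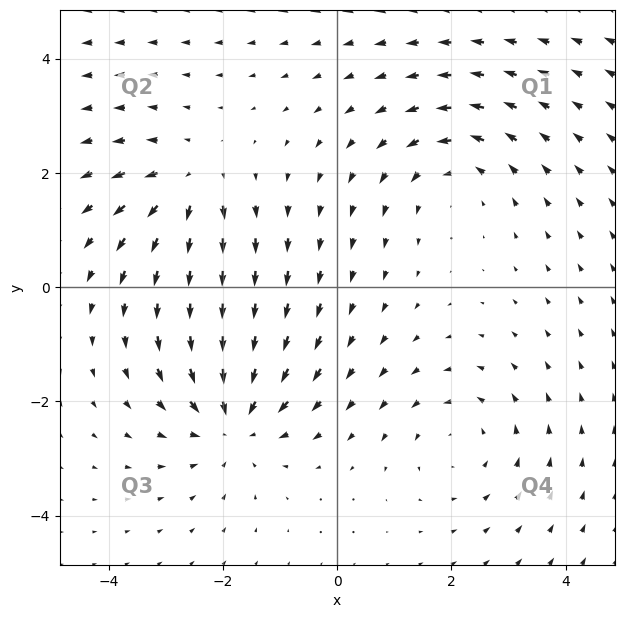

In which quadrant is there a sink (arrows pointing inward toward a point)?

Q3

The sink sits at approximately (-1.8, -2.3), which lies in quadrant Q3. The divergence there is about -5, negative as expected for a sink.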